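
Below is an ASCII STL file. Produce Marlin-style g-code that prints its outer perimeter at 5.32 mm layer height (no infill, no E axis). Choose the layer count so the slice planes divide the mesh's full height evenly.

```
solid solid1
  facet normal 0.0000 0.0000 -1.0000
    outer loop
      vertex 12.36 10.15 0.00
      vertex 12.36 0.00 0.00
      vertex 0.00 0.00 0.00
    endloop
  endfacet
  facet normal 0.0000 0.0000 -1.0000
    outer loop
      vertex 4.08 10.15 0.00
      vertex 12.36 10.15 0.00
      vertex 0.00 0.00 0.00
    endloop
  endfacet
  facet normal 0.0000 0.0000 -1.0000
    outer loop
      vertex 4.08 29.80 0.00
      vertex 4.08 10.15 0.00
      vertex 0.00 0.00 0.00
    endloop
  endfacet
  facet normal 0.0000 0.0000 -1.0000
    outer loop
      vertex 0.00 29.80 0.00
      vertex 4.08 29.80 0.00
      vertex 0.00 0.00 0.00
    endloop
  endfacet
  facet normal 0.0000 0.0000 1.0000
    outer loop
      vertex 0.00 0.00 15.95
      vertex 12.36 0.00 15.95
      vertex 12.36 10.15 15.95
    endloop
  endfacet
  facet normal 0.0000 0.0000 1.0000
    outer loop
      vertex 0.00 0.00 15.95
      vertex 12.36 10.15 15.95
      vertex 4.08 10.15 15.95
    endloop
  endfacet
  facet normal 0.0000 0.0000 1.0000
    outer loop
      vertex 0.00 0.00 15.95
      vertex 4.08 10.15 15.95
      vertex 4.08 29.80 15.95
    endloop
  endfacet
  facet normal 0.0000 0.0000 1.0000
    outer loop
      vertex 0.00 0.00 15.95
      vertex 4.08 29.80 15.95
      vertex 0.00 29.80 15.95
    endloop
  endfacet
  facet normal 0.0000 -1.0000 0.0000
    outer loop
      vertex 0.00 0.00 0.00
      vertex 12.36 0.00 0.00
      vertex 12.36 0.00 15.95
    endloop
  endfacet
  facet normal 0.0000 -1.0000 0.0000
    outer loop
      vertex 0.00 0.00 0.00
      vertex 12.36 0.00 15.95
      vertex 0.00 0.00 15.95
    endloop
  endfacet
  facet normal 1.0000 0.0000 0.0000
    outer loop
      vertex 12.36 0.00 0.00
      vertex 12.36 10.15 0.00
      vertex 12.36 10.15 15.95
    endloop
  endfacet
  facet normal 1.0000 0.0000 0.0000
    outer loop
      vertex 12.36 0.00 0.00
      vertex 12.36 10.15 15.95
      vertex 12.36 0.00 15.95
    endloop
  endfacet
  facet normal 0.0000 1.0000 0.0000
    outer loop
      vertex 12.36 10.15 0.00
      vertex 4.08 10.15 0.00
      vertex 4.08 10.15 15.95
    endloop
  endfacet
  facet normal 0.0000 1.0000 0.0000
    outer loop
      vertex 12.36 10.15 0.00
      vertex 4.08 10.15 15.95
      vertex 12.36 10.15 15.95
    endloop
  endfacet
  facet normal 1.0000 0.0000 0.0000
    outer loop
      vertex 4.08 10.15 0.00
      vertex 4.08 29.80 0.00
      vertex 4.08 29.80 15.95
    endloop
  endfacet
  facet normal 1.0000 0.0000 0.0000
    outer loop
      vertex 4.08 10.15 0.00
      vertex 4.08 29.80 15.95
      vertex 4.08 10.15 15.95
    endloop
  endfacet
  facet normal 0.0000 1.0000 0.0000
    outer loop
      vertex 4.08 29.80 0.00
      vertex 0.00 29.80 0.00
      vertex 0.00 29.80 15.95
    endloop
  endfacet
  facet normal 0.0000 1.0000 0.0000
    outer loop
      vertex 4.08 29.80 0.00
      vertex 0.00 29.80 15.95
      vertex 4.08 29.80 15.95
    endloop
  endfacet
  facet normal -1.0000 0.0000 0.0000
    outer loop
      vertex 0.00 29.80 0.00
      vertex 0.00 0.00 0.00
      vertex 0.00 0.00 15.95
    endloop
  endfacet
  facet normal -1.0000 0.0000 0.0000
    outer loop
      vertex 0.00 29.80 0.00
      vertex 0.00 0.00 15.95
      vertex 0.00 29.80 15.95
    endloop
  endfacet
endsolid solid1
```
; perimeter-only toolpath
G21 ; units = mm
G90 ; absolute positioning
G28 ; home
; layer 1
G0 Z5.32
G0 X0.00 Y0.00
G1 X12.36 Y0.00
G1 X12.36 Y10.15
G1 X4.08 Y10.15
G1 X4.08 Y29.80
G1 X0.00 Y29.80
G1 X0.00 Y0.00
; layer 2
G0 Z10.63
G0 X0.00 Y0.00
G1 X12.36 Y0.00
G1 X12.36 Y10.15
G1 X4.08 Y10.15
G1 X4.08 Y29.80
G1 X0.00 Y29.80
G1 X0.00 Y0.00
; layer 3
G0 Z15.95
G0 X0.00 Y0.00
G1 X12.36 Y0.00
G1 X12.36 Y10.15
G1 X4.08 Y10.15
G1 X4.08 Y29.80
G1 X0.00 Y29.80
G1 X0.00 Y0.00
M2 ; end

The solid is an L-shaped prism: outer 12.4 × 29.8 mm, arm thicknesses ≈ 10.2 mm (horizontal) and 4.08 mm (vertical), extruded 15.9 mm in z. Slicing at Δz = 5.32 mm — 3 equal slices spanning the solid's height, so layer i sits at z = i·h/3 — gives 3 non-empty perimeters. Each is a 6-segment closed polygon; G0 lifts to the layer z and rapids to the start vertex, then G1 traces the edges.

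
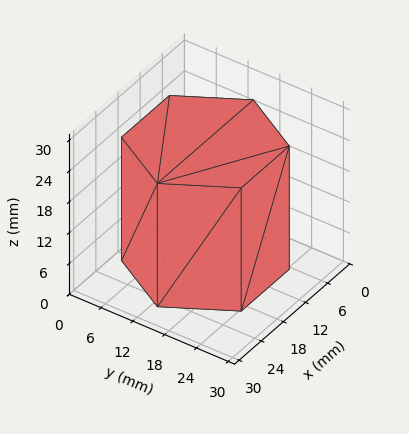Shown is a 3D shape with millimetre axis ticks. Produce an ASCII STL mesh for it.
Reading the render: the shape is a regular 6-sided prism (a cylinder approximated with 6 flat sides), circumscribed radius ≈ 13 mm, height ≈ 24 mm (dimensions read to the nearest mm from the axis ticks). For the STL, each face is triangulated and given an outward normal.

solid part
  facet normal 0.0000 0.0000 -1.0000
    outer loop
      vertex 6.5 24.3 0.0
      vertex 19.5 24.3 0.0
      vertex 26.0 13.0 0.0
    endloop
  endfacet
  facet normal 0.0000 0.0000 -1.0000
    outer loop
      vertex 0.0 13.0 0.0
      vertex 6.5 24.3 0.0
      vertex 26.0 13.0 0.0
    endloop
  endfacet
  facet normal 0.0000 0.0000 -1.0000
    outer loop
      vertex 6.5 1.7 0.0
      vertex 0.0 13.0 0.0
      vertex 26.0 13.0 0.0
    endloop
  endfacet
  facet normal 0.0000 0.0000 -1.0000
    outer loop
      vertex 19.5 1.7 0.0
      vertex 6.5 1.7 0.0
      vertex 26.0 13.0 0.0
    endloop
  endfacet
  facet normal 0.0000 0.0000 1.0000
    outer loop
      vertex 26.0 13.0 24.0
      vertex 19.5 24.3 24.0
      vertex 6.5 24.3 24.0
    endloop
  endfacet
  facet normal 0.0000 0.0000 1.0000
    outer loop
      vertex 26.0 13.0 24.0
      vertex 6.5 24.3 24.0
      vertex 0.0 13.0 24.0
    endloop
  endfacet
  facet normal 0.0000 0.0000 1.0000
    outer loop
      vertex 26.0 13.0 24.0
      vertex 0.0 13.0 24.0
      vertex 6.5 1.7 24.0
    endloop
  endfacet
  facet normal 0.0000 0.0000 1.0000
    outer loop
      vertex 26.0 13.0 24.0
      vertex 6.5 1.7 24.0
      vertex 19.5 1.7 24.0
    endloop
  endfacet
  facet normal 0.8668 0.4986 0.0000
    outer loop
      vertex 26.0 13.0 0.0
      vertex 19.5 24.3 0.0
      vertex 19.5 24.3 24.0
    endloop
  endfacet
  facet normal 0.8668 0.4986 0.0000
    outer loop
      vertex 26.0 13.0 0.0
      vertex 19.5 24.3 24.0
      vertex 26.0 13.0 24.0
    endloop
  endfacet
  facet normal 0.0000 1.0000 0.0000
    outer loop
      vertex 19.5 24.3 0.0
      vertex 6.5 24.3 0.0
      vertex 6.5 24.3 24.0
    endloop
  endfacet
  facet normal 0.0000 1.0000 0.0000
    outer loop
      vertex 19.5 24.3 0.0
      vertex 6.5 24.3 24.0
      vertex 19.5 24.3 24.0
    endloop
  endfacet
  facet normal -0.8668 0.4986 0.0000
    outer loop
      vertex 6.5 24.3 0.0
      vertex 0.0 13.0 0.0
      vertex 0.0 13.0 24.0
    endloop
  endfacet
  facet normal -0.8668 0.4986 0.0000
    outer loop
      vertex 6.5 24.3 0.0
      vertex 0.0 13.0 24.0
      vertex 6.5 24.3 24.0
    endloop
  endfacet
  facet normal -0.8668 -0.4986 0.0000
    outer loop
      vertex 0.0 13.0 0.0
      vertex 6.5 1.7 0.0
      vertex 6.5 1.7 24.0
    endloop
  endfacet
  facet normal -0.8668 -0.4986 0.0000
    outer loop
      vertex 0.0 13.0 0.0
      vertex 6.5 1.7 24.0
      vertex 0.0 13.0 24.0
    endloop
  endfacet
  facet normal 0.0000 -1.0000 0.0000
    outer loop
      vertex 6.5 1.7 0.0
      vertex 19.5 1.7 0.0
      vertex 19.5 1.7 24.0
    endloop
  endfacet
  facet normal 0.0000 -1.0000 0.0000
    outer loop
      vertex 6.5 1.7 0.0
      vertex 19.5 1.7 24.0
      vertex 6.5 1.7 24.0
    endloop
  endfacet
  facet normal 0.8668 -0.4986 0.0000
    outer loop
      vertex 19.5 1.7 0.0
      vertex 26.0 13.0 0.0
      vertex 26.0 13.0 24.0
    endloop
  endfacet
  facet normal 0.8668 -0.4986 0.0000
    outer loop
      vertex 19.5 1.7 0.0
      vertex 26.0 13.0 24.0
      vertex 19.5 1.7 24.0
    endloop
  endfacet
endsolid part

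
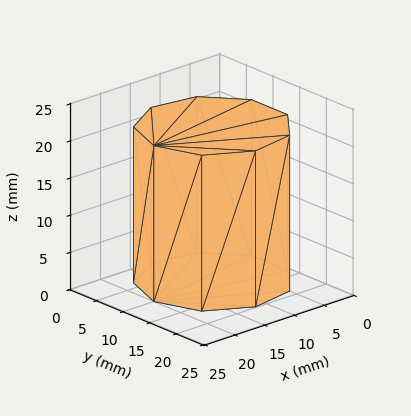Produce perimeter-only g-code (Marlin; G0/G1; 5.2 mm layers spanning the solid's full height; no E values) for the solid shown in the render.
Reading the render: the shape is a regular 9-sided prism (a cylinder approximated with 9 flat sides), circumscribed radius ≈ 10 mm, height ≈ 21 mm (dimensions read to the nearest mm from the axis ticks). For the g-code, the solid's height is divided into equal slices at the stated Δz and each level perimeter traced with G1 moves after a G0 lift.

; perimeter-only toolpath
G21 ; units = mm
G90 ; absolute positioning
G28 ; home
; layer 1
G0 Z5.2
G0 X20.0 Y10.0
G1 X17.7 Y16.4
G1 X11.7 Y19.8
G1 X5.0 Y18.7
G1 X0.6 Y13.4
G1 X0.6 Y6.6
G1 X5.0 Y1.3
G1 X11.7 Y0.2
G1 X17.7 Y3.6
G1 X20.0 Y10.0
; layer 2
G0 Z10.5
G0 X20.0 Y10.0
G1 X17.7 Y16.4
G1 X11.7 Y19.8
G1 X5.0 Y18.7
G1 X0.6 Y13.4
G1 X0.6 Y6.6
G1 X5.0 Y1.3
G1 X11.7 Y0.2
G1 X17.7 Y3.6
G1 X20.0 Y10.0
; layer 3
G0 Z15.8
G0 X20.0 Y10.0
G1 X17.7 Y16.4
G1 X11.7 Y19.8
G1 X5.0 Y18.7
G1 X0.6 Y13.4
G1 X0.6 Y6.6
G1 X5.0 Y1.3
G1 X11.7 Y0.2
G1 X17.7 Y3.6
G1 X20.0 Y10.0
; layer 4
G0 Z21.0
G0 X20.0 Y10.0
G1 X17.7 Y16.4
G1 X11.7 Y19.8
G1 X5.0 Y18.7
G1 X0.6 Y13.4
G1 X0.6 Y6.6
G1 X5.0 Y1.3
G1 X11.7 Y0.2
G1 X17.7 Y3.6
G1 X20.0 Y10.0
M2 ; end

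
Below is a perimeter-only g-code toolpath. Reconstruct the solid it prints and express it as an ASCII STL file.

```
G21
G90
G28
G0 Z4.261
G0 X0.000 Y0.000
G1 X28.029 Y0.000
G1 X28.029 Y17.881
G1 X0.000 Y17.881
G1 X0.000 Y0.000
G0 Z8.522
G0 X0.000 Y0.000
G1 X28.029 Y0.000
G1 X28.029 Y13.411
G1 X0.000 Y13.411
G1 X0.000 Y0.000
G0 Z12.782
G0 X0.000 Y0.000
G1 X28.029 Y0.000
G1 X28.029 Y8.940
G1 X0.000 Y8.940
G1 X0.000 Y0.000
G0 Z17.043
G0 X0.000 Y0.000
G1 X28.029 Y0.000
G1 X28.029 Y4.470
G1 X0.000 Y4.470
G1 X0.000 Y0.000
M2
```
solid part
  facet normal 0.0000 0.0000 -1.0000
    outer loop
      vertex 28.029 22.351 0.000
      vertex 28.029 0.000 0.000
      vertex 0.000 0.000 0.000
    endloop
  endfacet
  facet normal 0.0000 0.0000 -1.0000
    outer loop
      vertex 0.000 22.351 0.000
      vertex 28.029 22.351 0.000
      vertex 0.000 0.000 0.000
    endloop
  endfacet
  facet normal 0.0000 -1.0000 0.0000
    outer loop
      vertex 0.000 0.000 0.000
      vertex 28.029 0.000 0.000
      vertex 28.029 0.000 21.304
    endloop
  endfacet
  facet normal 0.0000 -1.0000 0.0000
    outer loop
      vertex 0.000 0.000 0.000
      vertex 28.029 0.000 21.304
      vertex 0.000 0.000 21.304
    endloop
  endfacet
  facet normal 0.0000 0.6899 0.7239
    outer loop
      vertex 0.000 0.000 21.304
      vertex 28.029 0.000 21.304
      vertex 28.029 22.351 0.000
    endloop
  endfacet
  facet normal 0.0000 0.6899 0.7239
    outer loop
      vertex 0.000 0.000 21.304
      vertex 28.029 22.351 0.000
      vertex 0.000 22.351 0.000
    endloop
  endfacet
  facet normal -1.0000 0.0000 0.0000
    outer loop
      vertex 0.000 0.000 21.304
      vertex 0.000 22.351 0.000
      vertex 0.000 0.000 0.000
    endloop
  endfacet
  facet normal 1.0000 0.0000 0.0000
    outer loop
      vertex 28.029 0.000 0.000
      vertex 28.029 22.351 0.000
      vertex 28.029 0.000 21.304
    endloop
  endfacet
endsolid part

The G0 Z moves step by Δz≈4.261 mm. The G1 loops shrink linearly with z, so the solid tapers from its base footprint up to z≈21.3. Closing with a flat bottom cap and the tapered top and triangulating gives 8 facets — a wedge (ramp): 28 × 22.4 mm base, rising to 21.3 mm along the y=0 edge and sloping linearly to z=0 at y=22.4.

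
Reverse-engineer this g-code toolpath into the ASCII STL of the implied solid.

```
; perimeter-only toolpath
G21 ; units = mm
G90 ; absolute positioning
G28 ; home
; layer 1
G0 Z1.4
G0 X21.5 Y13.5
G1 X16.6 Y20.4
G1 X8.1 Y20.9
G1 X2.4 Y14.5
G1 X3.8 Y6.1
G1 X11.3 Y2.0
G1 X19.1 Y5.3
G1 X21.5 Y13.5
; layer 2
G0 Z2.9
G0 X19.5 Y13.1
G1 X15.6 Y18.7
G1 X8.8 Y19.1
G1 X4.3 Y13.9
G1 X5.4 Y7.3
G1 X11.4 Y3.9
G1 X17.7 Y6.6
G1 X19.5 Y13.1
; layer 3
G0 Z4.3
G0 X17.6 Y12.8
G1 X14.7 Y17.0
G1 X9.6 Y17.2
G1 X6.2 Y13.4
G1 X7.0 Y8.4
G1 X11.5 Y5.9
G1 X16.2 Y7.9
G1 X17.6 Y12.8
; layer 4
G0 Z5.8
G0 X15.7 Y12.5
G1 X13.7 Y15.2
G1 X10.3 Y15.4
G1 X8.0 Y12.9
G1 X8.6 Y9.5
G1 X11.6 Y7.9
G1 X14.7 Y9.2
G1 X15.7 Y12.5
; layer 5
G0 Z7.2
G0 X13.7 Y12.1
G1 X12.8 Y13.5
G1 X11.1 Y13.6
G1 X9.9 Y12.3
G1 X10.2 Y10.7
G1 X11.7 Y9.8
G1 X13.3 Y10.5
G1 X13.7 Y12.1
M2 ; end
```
solid part
  facet normal 0.0000 0.0000 -1.0000
    outer loop
      vertex 7.3 22.7 0.0
      vertex 17.5 22.1 0.0
      vertex 23.4 13.8 0.0
    endloop
  endfacet
  facet normal 0.0000 0.0000 -1.0000
    outer loop
      vertex 0.5 15.0 0.0
      vertex 7.3 22.7 0.0
      vertex 23.4 13.8 0.0
    endloop
  endfacet
  facet normal 0.0000 0.0000 -1.0000
    outer loop
      vertex 2.2 5.0 0.0
      vertex 0.5 15.0 0.0
      vertex 23.4 13.8 0.0
    endloop
  endfacet
  facet normal 0.0000 0.0000 -1.0000
    outer loop
      vertex 11.2 0.0 0.0
      vertex 2.2 5.0 0.0
      vertex 23.4 13.8 0.0
    endloop
  endfacet
  facet normal 0.0000 0.0000 -1.0000
    outer loop
      vertex 20.6 4.0 0.0
      vertex 11.2 0.0 0.0
      vertex 23.4 13.8 0.0
    endloop
  endfacet
  facet normal 0.5167 0.3673 0.7734
    outer loop
      vertex 23.4 13.8 0.0
      vertex 17.5 22.1 0.0
      vertex 11.8 11.8 8.7
    endloop
  endfacet
  facet normal 0.0372 0.6327 0.7735
    outer loop
      vertex 17.5 22.1 0.0
      vertex 7.3 22.7 0.0
      vertex 11.8 11.8 8.7
    endloop
  endfacet
  facet normal -0.4759 0.4202 0.7726
    outer loop
      vertex 7.3 22.7 0.0
      vertex 0.5 15.0 0.0
      vertex 11.8 11.8 8.7
    endloop
  endfacet
  facet normal -0.6253 -0.1063 0.7731
    outer loop
      vertex 0.5 15.0 0.0
      vertex 2.2 5.0 0.0
      vertex 11.8 11.8 8.7
    endloop
  endfacet
  facet normal -0.3080 -0.5544 0.7732
    outer loop
      vertex 2.2 5.0 0.0
      vertex 11.2 0.0 0.0
      vertex 11.8 11.8 8.7
    endloop
  endfacet
  facet normal 0.2481 -0.5830 0.7737
    outer loop
      vertex 11.2 0.0 0.0
      vertex 20.6 4.0 0.0
      vertex 11.8 11.8 8.7
    endloop
  endfacet
  facet normal 0.6099 -0.1742 0.7731
    outer loop
      vertex 20.6 4.0 0.0
      vertex 23.4 13.8 0.0
      vertex 11.8 11.8 8.7
    endloop
  endfacet
endsolid part

The G0 Z moves step by Δz≈1.4 mm. The G1 loops shrink linearly with z, so the solid tapers from its base footprint up to z≈8.7. Closing with a flat bottom cap and the tapered top and triangulating gives 12 facets — a regular 7-sided pyramid, base circumscribed radius ≈ 11.8 mm, apex at z ≈ 8.7 mm.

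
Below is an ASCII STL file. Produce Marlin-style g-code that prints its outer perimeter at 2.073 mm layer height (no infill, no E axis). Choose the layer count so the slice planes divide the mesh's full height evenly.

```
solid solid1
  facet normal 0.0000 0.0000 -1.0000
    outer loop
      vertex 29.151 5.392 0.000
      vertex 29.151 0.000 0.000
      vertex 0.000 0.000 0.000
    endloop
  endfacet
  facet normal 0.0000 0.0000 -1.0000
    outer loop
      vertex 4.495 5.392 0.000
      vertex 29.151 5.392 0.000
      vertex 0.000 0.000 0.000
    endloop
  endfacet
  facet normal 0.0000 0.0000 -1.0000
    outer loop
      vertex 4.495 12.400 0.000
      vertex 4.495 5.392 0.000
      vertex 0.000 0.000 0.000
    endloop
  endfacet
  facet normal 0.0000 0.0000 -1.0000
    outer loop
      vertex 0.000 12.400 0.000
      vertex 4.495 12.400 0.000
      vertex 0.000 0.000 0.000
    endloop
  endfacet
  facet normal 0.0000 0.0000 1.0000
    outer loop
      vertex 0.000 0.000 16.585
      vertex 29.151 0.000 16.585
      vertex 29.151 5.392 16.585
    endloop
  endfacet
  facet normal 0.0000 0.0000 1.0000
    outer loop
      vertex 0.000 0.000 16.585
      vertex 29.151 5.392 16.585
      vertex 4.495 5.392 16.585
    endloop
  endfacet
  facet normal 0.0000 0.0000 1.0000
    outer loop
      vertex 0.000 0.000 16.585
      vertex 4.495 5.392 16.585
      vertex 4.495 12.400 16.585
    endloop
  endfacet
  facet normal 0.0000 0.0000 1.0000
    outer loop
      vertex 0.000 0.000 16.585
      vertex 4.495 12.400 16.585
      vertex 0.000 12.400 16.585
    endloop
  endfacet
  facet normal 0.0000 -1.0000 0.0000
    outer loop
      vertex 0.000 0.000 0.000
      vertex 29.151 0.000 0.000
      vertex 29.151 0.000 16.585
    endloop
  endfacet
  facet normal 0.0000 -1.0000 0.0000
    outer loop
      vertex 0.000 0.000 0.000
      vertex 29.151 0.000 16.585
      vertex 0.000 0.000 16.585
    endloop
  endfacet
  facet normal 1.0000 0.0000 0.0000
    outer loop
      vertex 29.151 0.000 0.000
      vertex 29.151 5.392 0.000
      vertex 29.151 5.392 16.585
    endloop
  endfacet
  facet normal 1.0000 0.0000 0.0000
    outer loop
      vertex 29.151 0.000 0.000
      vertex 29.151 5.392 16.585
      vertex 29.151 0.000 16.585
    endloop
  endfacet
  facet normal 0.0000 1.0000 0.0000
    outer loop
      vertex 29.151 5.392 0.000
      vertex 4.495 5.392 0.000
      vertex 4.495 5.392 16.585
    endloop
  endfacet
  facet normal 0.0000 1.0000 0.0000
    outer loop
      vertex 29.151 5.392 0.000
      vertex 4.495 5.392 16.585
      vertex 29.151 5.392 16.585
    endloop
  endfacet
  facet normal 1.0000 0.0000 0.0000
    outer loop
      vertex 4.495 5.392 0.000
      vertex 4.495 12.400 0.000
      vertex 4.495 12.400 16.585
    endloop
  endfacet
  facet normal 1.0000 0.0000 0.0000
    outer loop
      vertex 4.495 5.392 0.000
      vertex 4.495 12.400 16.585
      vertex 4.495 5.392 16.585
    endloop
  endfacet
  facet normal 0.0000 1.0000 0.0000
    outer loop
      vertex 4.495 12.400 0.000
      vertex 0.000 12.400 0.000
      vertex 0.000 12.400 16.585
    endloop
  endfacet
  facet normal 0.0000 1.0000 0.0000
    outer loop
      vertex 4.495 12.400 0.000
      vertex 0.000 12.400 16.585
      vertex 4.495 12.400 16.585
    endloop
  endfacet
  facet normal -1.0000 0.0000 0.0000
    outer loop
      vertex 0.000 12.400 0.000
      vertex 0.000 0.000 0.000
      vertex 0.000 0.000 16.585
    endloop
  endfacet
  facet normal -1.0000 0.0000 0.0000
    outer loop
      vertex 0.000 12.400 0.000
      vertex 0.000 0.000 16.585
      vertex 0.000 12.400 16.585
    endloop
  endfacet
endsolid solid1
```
; perimeter-only toolpath
G21 ; units = mm
G90 ; absolute positioning
G28 ; home
; layer 1
G0 Z2.073
G0 X0.000 Y0.000
G1 X29.151 Y0.000
G1 X29.151 Y5.392
G1 X4.495 Y5.392
G1 X4.495 Y12.400
G1 X0.000 Y12.400
G1 X0.000 Y0.000
; layer 2
G0 Z4.146
G0 X0.000 Y0.000
G1 X29.151 Y0.000
G1 X29.151 Y5.392
G1 X4.495 Y5.392
G1 X4.495 Y12.400
G1 X0.000 Y12.400
G1 X0.000 Y0.000
; layer 3
G0 Z6.219
G0 X0.000 Y0.000
G1 X29.151 Y0.000
G1 X29.151 Y5.392
G1 X4.495 Y5.392
G1 X4.495 Y12.400
G1 X0.000 Y12.400
G1 X0.000 Y0.000
; layer 4
G0 Z8.293
G0 X0.000 Y0.000
G1 X29.151 Y0.000
G1 X29.151 Y5.392
G1 X4.495 Y5.392
G1 X4.495 Y12.400
G1 X0.000 Y12.400
G1 X0.000 Y0.000
; layer 5
G0 Z10.366
G0 X0.000 Y0.000
G1 X29.151 Y0.000
G1 X29.151 Y5.392
G1 X4.495 Y5.392
G1 X4.495 Y12.400
G1 X0.000 Y12.400
G1 X0.000 Y0.000
; layer 6
G0 Z12.439
G0 X0.000 Y0.000
G1 X29.151 Y0.000
G1 X29.151 Y5.392
G1 X4.495 Y5.392
G1 X4.495 Y12.400
G1 X0.000 Y12.400
G1 X0.000 Y0.000
; layer 7
G0 Z14.512
G0 X0.000 Y0.000
G1 X29.151 Y0.000
G1 X29.151 Y5.392
G1 X4.495 Y5.392
G1 X4.495 Y12.400
G1 X0.000 Y12.400
G1 X0.000 Y0.000
; layer 8
G0 Z16.585
G0 X0.000 Y0.000
G1 X29.151 Y0.000
G1 X29.151 Y5.392
G1 X4.495 Y5.392
G1 X4.495 Y12.400
G1 X0.000 Y12.400
G1 X0.000 Y0.000
M2 ; end

The solid is an L-shaped prism: outer 29.2 × 12.4 mm, arm thicknesses ≈ 5.39 mm (horizontal) and 4.5 mm (vertical), extruded 16.6 mm in z. Slicing at Δz = 2.073 mm — 8 equal slices spanning the solid's height, so layer i sits at z = i·h/8 — gives 8 non-empty perimeters. Each is a 6-segment closed polygon; G0 lifts to the layer z and rapids to the start vertex, then G1 traces the edges.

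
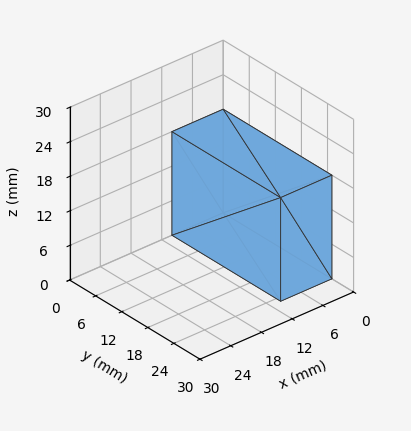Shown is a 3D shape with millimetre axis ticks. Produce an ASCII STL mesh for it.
Reading the render: the shape is a rectangular box, roughly 10 × 25 mm footprint and 18 mm tall (dimensions read to the nearest mm from the axis ticks). For the STL, each face is triangulated and given an outward normal.

solid part
  facet normal 0.0000 0.0000 -1.0000
    outer loop
      vertex 10.000 25.000 0.000
      vertex 10.000 0.000 0.000
      vertex 0.000 0.000 0.000
    endloop
  endfacet
  facet normal 0.0000 0.0000 -1.0000
    outer loop
      vertex 0.000 25.000 0.000
      vertex 10.000 25.000 0.000
      vertex 0.000 0.000 0.000
    endloop
  endfacet
  facet normal 0.0000 0.0000 1.0000
    outer loop
      vertex 0.000 0.000 18.000
      vertex 10.000 0.000 18.000
      vertex 10.000 25.000 18.000
    endloop
  endfacet
  facet normal 0.0000 0.0000 1.0000
    outer loop
      vertex 0.000 0.000 18.000
      vertex 10.000 25.000 18.000
      vertex 0.000 25.000 18.000
    endloop
  endfacet
  facet normal 0.0000 -1.0000 0.0000
    outer loop
      vertex 0.000 0.000 0.000
      vertex 10.000 0.000 0.000
      vertex 10.000 0.000 18.000
    endloop
  endfacet
  facet normal 0.0000 -1.0000 0.0000
    outer loop
      vertex 0.000 0.000 0.000
      vertex 10.000 0.000 18.000
      vertex 0.000 0.000 18.000
    endloop
  endfacet
  facet normal 0.0000 1.0000 0.0000
    outer loop
      vertex 10.000 25.000 18.000
      vertex 10.000 25.000 0.000
      vertex 0.000 25.000 0.000
    endloop
  endfacet
  facet normal 0.0000 1.0000 0.0000
    outer loop
      vertex 0.000 25.000 18.000
      vertex 10.000 25.000 18.000
      vertex 0.000 25.000 0.000
    endloop
  endfacet
  facet normal -1.0000 0.0000 0.0000
    outer loop
      vertex 0.000 25.000 18.000
      vertex 0.000 25.000 0.000
      vertex 0.000 0.000 0.000
    endloop
  endfacet
  facet normal -1.0000 0.0000 0.0000
    outer loop
      vertex 0.000 0.000 18.000
      vertex 0.000 25.000 18.000
      vertex 0.000 0.000 0.000
    endloop
  endfacet
  facet normal 1.0000 0.0000 0.0000
    outer loop
      vertex 10.000 0.000 0.000
      vertex 10.000 25.000 0.000
      vertex 10.000 25.000 18.000
    endloop
  endfacet
  facet normal 1.0000 0.0000 0.0000
    outer loop
      vertex 10.000 0.000 0.000
      vertex 10.000 25.000 18.000
      vertex 10.000 0.000 18.000
    endloop
  endfacet
endsolid part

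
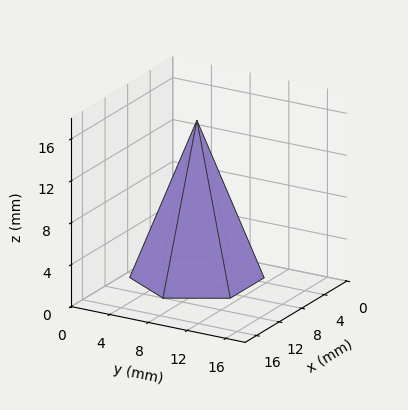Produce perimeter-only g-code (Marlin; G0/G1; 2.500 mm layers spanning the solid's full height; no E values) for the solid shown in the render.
Reading the render: the shape is a regular 6-sided pyramid, base circumscribed radius ≈ 6 mm, apex at z ≈ 15 mm (dimensions read to the nearest mm from the axis ticks). For the g-code, the solid's height is divided into equal slices at the stated Δz and each level perimeter traced with G1 moves after a G0 lift.

; perimeter-only toolpath
G21 ; units = mm
G90 ; absolute positioning
G28 ; home
; layer 1
G0 Z2.500
G0 X11.000 Y6.000
G1 X8.500 Y10.330
G1 X3.500 Y10.330
G1 X1.000 Y6.000
G1 X3.500 Y1.670
G1 X8.500 Y1.670
G1 X11.000 Y6.000
; layer 2
G0 Z5.000
G0 X10.000 Y6.000
G1 X8.000 Y9.464
G1 X4.000 Y9.464
G1 X2.000 Y6.000
G1 X4.000 Y2.536
G1 X8.000 Y2.536
G1 X10.000 Y6.000
; layer 3
G0 Z7.500
G0 X9.000 Y6.000
G1 X7.500 Y8.598
G1 X4.500 Y8.598
G1 X3.000 Y6.000
G1 X4.500 Y3.402
G1 X7.500 Y3.402
G1 X9.000 Y6.000
; layer 4
G0 Z10.000
G0 X8.000 Y6.000
G1 X7.000 Y7.732
G1 X5.000 Y7.732
G1 X4.000 Y6.000
G1 X5.000 Y4.268
G1 X7.000 Y4.268
G1 X8.000 Y6.000
; layer 5
G0 Z12.500
G0 X7.000 Y6.000
G1 X6.500 Y6.866
G1 X5.500 Y6.866
G1 X5.000 Y6.000
G1 X5.500 Y5.134
G1 X6.500 Y5.134
G1 X7.000 Y6.000
M2 ; end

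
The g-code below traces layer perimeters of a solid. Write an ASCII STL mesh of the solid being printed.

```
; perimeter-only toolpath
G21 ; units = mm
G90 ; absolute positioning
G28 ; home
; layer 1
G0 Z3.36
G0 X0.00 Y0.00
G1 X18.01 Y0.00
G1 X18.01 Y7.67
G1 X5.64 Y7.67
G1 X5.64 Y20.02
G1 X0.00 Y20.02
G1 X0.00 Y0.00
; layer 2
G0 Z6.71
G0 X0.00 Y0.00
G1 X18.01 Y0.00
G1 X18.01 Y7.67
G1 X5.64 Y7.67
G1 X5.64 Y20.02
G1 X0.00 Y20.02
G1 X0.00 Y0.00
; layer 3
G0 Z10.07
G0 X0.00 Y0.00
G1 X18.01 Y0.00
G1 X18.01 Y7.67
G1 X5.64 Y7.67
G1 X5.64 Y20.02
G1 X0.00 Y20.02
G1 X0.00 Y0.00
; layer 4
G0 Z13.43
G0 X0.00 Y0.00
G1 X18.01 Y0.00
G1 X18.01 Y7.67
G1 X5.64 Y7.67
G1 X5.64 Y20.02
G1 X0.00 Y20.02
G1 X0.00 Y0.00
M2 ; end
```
solid part
  facet normal 0.0000 0.0000 -1.0000
    outer loop
      vertex 18.01 7.67 0.00
      vertex 18.01 0.00 0.00
      vertex 0.00 0.00 0.00
    endloop
  endfacet
  facet normal 0.0000 0.0000 -1.0000
    outer loop
      vertex 5.64 7.67 0.00
      vertex 18.01 7.67 0.00
      vertex 0.00 0.00 0.00
    endloop
  endfacet
  facet normal 0.0000 0.0000 -1.0000
    outer loop
      vertex 5.64 20.02 0.00
      vertex 5.64 7.67 0.00
      vertex 0.00 0.00 0.00
    endloop
  endfacet
  facet normal 0.0000 0.0000 -1.0000
    outer loop
      vertex 0.00 20.02 0.00
      vertex 5.64 20.02 0.00
      vertex 0.00 0.00 0.00
    endloop
  endfacet
  facet normal 0.0000 0.0000 1.0000
    outer loop
      vertex 0.00 0.00 13.43
      vertex 18.01 0.00 13.43
      vertex 18.01 7.67 13.43
    endloop
  endfacet
  facet normal 0.0000 0.0000 1.0000
    outer loop
      vertex 0.00 0.00 13.43
      vertex 18.01 7.67 13.43
      vertex 5.64 7.67 13.43
    endloop
  endfacet
  facet normal 0.0000 0.0000 1.0000
    outer loop
      vertex 0.00 0.00 13.43
      vertex 5.64 7.67 13.43
      vertex 5.64 20.02 13.43
    endloop
  endfacet
  facet normal 0.0000 0.0000 1.0000
    outer loop
      vertex 0.00 0.00 13.43
      vertex 5.64 20.02 13.43
      vertex 0.00 20.02 13.43
    endloop
  endfacet
  facet normal 0.0000 -1.0000 0.0000
    outer loop
      vertex 0.00 0.00 0.00
      vertex 18.01 0.00 0.00
      vertex 18.01 0.00 13.43
    endloop
  endfacet
  facet normal 0.0000 -1.0000 0.0000
    outer loop
      vertex 0.00 0.00 0.00
      vertex 18.01 0.00 13.43
      vertex 0.00 0.00 13.43
    endloop
  endfacet
  facet normal 1.0000 0.0000 0.0000
    outer loop
      vertex 18.01 0.00 0.00
      vertex 18.01 7.67 0.00
      vertex 18.01 7.67 13.43
    endloop
  endfacet
  facet normal 1.0000 0.0000 0.0000
    outer loop
      vertex 18.01 0.00 0.00
      vertex 18.01 7.67 13.43
      vertex 18.01 0.00 13.43
    endloop
  endfacet
  facet normal 0.0000 1.0000 0.0000
    outer loop
      vertex 18.01 7.67 0.00
      vertex 5.64 7.67 0.00
      vertex 5.64 7.67 13.43
    endloop
  endfacet
  facet normal 0.0000 1.0000 0.0000
    outer loop
      vertex 18.01 7.67 0.00
      vertex 5.64 7.67 13.43
      vertex 18.01 7.67 13.43
    endloop
  endfacet
  facet normal 1.0000 0.0000 0.0000
    outer loop
      vertex 5.64 7.67 0.00
      vertex 5.64 20.02 0.00
      vertex 5.64 20.02 13.43
    endloop
  endfacet
  facet normal 1.0000 0.0000 0.0000
    outer loop
      vertex 5.64 7.67 0.00
      vertex 5.64 20.02 13.43
      vertex 5.64 7.67 13.43
    endloop
  endfacet
  facet normal 0.0000 1.0000 0.0000
    outer loop
      vertex 5.64 20.02 0.00
      vertex 0.00 20.02 0.00
      vertex 0.00 20.02 13.43
    endloop
  endfacet
  facet normal 0.0000 1.0000 0.0000
    outer loop
      vertex 5.64 20.02 0.00
      vertex 0.00 20.02 13.43
      vertex 5.64 20.02 13.43
    endloop
  endfacet
  facet normal -1.0000 0.0000 0.0000
    outer loop
      vertex 0.00 20.02 0.00
      vertex 0.00 0.00 0.00
      vertex 0.00 0.00 13.43
    endloop
  endfacet
  facet normal -1.0000 0.0000 0.0000
    outer loop
      vertex 0.00 20.02 0.00
      vertex 0.00 0.00 13.43
      vertex 0.00 20.02 13.43
    endloop
  endfacet
endsolid part

The G0 Z moves step by Δz≈3.36 mm. Every layer's G1 loop is the same polygon, so the solid is a straight extrusion of it from z=0 to z≈13.4. Closing with flat bottom and top caps and triangulating gives 20 facets — an L-shaped prism: outer 18 × 20 mm, arm thicknesses ≈ 7.67 mm (horizontal) and 5.64 mm (vertical), extruded 13.4 mm in z.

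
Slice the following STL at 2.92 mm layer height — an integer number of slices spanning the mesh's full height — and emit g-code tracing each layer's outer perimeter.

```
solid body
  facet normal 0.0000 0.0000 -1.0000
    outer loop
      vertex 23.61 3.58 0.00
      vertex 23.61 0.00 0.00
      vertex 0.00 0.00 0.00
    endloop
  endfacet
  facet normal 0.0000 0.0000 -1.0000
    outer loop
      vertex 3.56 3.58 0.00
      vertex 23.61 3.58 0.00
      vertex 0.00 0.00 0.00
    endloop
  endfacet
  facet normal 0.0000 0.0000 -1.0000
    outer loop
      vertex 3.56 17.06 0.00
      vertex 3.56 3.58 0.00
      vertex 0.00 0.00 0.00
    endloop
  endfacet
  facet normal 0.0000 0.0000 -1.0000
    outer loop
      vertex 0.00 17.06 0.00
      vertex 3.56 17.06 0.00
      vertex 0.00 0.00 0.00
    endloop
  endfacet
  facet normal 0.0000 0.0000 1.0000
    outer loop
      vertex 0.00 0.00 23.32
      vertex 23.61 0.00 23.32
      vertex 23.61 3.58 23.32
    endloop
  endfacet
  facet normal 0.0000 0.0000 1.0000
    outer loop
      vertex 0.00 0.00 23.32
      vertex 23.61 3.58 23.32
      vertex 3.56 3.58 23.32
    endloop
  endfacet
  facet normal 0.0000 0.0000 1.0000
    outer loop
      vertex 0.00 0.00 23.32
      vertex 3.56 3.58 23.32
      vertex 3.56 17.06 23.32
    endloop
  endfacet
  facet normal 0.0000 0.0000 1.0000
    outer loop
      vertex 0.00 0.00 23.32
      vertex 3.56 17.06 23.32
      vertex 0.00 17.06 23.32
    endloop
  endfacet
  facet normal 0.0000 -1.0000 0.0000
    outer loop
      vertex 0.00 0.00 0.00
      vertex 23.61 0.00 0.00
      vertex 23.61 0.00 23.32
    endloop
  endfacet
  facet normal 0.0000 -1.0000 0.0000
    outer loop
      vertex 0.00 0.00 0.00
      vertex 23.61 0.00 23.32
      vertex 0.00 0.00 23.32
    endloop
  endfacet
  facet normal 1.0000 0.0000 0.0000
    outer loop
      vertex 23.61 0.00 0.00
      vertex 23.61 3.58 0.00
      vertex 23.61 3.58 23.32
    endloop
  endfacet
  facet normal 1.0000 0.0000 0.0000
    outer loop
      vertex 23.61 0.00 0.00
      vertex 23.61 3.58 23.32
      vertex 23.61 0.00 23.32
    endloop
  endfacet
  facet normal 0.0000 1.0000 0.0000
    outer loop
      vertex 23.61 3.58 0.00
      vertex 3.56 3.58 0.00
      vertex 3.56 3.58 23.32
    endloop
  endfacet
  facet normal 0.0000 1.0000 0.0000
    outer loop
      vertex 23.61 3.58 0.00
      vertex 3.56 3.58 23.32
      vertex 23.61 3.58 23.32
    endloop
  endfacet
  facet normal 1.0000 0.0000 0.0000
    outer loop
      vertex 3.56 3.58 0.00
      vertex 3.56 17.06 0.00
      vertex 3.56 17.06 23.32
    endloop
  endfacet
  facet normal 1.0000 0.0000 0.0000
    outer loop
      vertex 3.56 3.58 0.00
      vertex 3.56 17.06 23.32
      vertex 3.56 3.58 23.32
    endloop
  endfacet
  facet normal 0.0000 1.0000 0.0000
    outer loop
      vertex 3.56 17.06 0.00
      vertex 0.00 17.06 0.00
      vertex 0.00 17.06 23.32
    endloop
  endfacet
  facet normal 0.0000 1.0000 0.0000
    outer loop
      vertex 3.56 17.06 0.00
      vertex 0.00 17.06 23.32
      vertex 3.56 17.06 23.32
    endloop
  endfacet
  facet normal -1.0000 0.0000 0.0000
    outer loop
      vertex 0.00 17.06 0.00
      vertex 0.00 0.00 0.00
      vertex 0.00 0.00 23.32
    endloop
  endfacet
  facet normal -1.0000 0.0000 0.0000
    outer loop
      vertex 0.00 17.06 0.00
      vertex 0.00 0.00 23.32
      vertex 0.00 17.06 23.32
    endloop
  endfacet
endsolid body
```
; perimeter-only toolpath
G21 ; units = mm
G90 ; absolute positioning
G28 ; home
; layer 1
G0 Z2.92
G0 X0.00 Y0.00
G1 X23.61 Y0.00
G1 X23.61 Y3.58
G1 X3.56 Y3.58
G1 X3.56 Y17.06
G1 X0.00 Y17.06
G1 X0.00 Y0.00
; layer 2
G0 Z5.83
G0 X0.00 Y0.00
G1 X23.61 Y0.00
G1 X23.61 Y3.58
G1 X3.56 Y3.58
G1 X3.56 Y17.06
G1 X0.00 Y17.06
G1 X0.00 Y0.00
; layer 3
G0 Z8.75
G0 X0.00 Y0.00
G1 X23.61 Y0.00
G1 X23.61 Y3.58
G1 X3.56 Y3.58
G1 X3.56 Y17.06
G1 X0.00 Y17.06
G1 X0.00 Y0.00
; layer 4
G0 Z11.66
G0 X0.00 Y0.00
G1 X23.61 Y0.00
G1 X23.61 Y3.58
G1 X3.56 Y3.58
G1 X3.56 Y17.06
G1 X0.00 Y17.06
G1 X0.00 Y0.00
; layer 5
G0 Z14.57
G0 X0.00 Y0.00
G1 X23.61 Y0.00
G1 X23.61 Y3.58
G1 X3.56 Y3.58
G1 X3.56 Y17.06
G1 X0.00 Y17.06
G1 X0.00 Y0.00
; layer 6
G0 Z17.49
G0 X0.00 Y0.00
G1 X23.61 Y0.00
G1 X23.61 Y3.58
G1 X3.56 Y3.58
G1 X3.56 Y17.06
G1 X0.00 Y17.06
G1 X0.00 Y0.00
; layer 7
G0 Z20.41
G0 X0.00 Y0.00
G1 X23.61 Y0.00
G1 X23.61 Y3.58
G1 X3.56 Y3.58
G1 X3.56 Y17.06
G1 X0.00 Y17.06
G1 X0.00 Y0.00
; layer 8
G0 Z23.32
G0 X0.00 Y0.00
G1 X23.61 Y0.00
G1 X23.61 Y3.58
G1 X3.56 Y3.58
G1 X3.56 Y17.06
G1 X0.00 Y17.06
G1 X0.00 Y0.00
M2 ; end

The solid is an L-shaped prism: outer 23.6 × 17.1 mm, arm thicknesses ≈ 3.58 mm (horizontal) and 3.56 mm (vertical), extruded 23.3 mm in z. Slicing at Δz = 2.92 mm — 8 equal slices spanning the solid's height, so layer i sits at z = i·h/8 — gives 8 non-empty perimeters. Each is a 6-segment closed polygon; G0 lifts to the layer z and rapids to the start vertex, then G1 traces the edges.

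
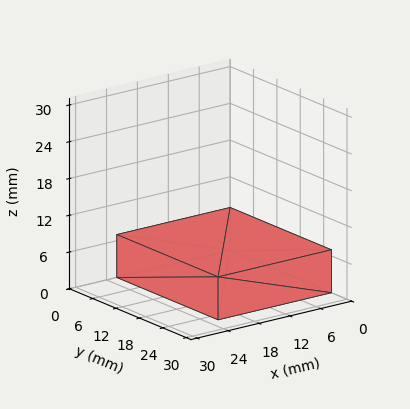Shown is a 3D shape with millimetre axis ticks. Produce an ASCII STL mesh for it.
Reading the render: the shape is a rectangular box, roughly 22 × 26 mm footprint and 7 mm tall (dimensions read to the nearest mm from the axis ticks). For the STL, each face is triangulated and given an outward normal.

solid part
  facet normal 0.0000 0.0000 -1.0000
    outer loop
      vertex 22.0 26.0 0.0
      vertex 22.0 0.0 0.0
      vertex 0.0 0.0 0.0
    endloop
  endfacet
  facet normal 0.0000 0.0000 -1.0000
    outer loop
      vertex 0.0 26.0 0.0
      vertex 22.0 26.0 0.0
      vertex 0.0 0.0 0.0
    endloop
  endfacet
  facet normal 0.0000 0.0000 1.0000
    outer loop
      vertex 0.0 0.0 7.0
      vertex 22.0 0.0 7.0
      vertex 22.0 26.0 7.0
    endloop
  endfacet
  facet normal 0.0000 0.0000 1.0000
    outer loop
      vertex 0.0 0.0 7.0
      vertex 22.0 26.0 7.0
      vertex 0.0 26.0 7.0
    endloop
  endfacet
  facet normal 0.0000 -1.0000 0.0000
    outer loop
      vertex 0.0 0.0 0.0
      vertex 22.0 0.0 0.0
      vertex 22.0 0.0 7.0
    endloop
  endfacet
  facet normal 0.0000 -1.0000 0.0000
    outer loop
      vertex 0.0 0.0 0.0
      vertex 22.0 0.0 7.0
      vertex 0.0 0.0 7.0
    endloop
  endfacet
  facet normal 0.0000 1.0000 0.0000
    outer loop
      vertex 22.0 26.0 7.0
      vertex 22.0 26.0 0.0
      vertex 0.0 26.0 0.0
    endloop
  endfacet
  facet normal 0.0000 1.0000 0.0000
    outer loop
      vertex 0.0 26.0 7.0
      vertex 22.0 26.0 7.0
      vertex 0.0 26.0 0.0
    endloop
  endfacet
  facet normal -1.0000 0.0000 0.0000
    outer loop
      vertex 0.0 26.0 7.0
      vertex 0.0 26.0 0.0
      vertex 0.0 0.0 0.0
    endloop
  endfacet
  facet normal -1.0000 0.0000 0.0000
    outer loop
      vertex 0.0 0.0 7.0
      vertex 0.0 26.0 7.0
      vertex 0.0 0.0 0.0
    endloop
  endfacet
  facet normal 1.0000 0.0000 0.0000
    outer loop
      vertex 22.0 0.0 0.0
      vertex 22.0 26.0 0.0
      vertex 22.0 26.0 7.0
    endloop
  endfacet
  facet normal 1.0000 0.0000 0.0000
    outer loop
      vertex 22.0 0.0 0.0
      vertex 22.0 26.0 7.0
      vertex 22.0 0.0 7.0
    endloop
  endfacet
endsolid part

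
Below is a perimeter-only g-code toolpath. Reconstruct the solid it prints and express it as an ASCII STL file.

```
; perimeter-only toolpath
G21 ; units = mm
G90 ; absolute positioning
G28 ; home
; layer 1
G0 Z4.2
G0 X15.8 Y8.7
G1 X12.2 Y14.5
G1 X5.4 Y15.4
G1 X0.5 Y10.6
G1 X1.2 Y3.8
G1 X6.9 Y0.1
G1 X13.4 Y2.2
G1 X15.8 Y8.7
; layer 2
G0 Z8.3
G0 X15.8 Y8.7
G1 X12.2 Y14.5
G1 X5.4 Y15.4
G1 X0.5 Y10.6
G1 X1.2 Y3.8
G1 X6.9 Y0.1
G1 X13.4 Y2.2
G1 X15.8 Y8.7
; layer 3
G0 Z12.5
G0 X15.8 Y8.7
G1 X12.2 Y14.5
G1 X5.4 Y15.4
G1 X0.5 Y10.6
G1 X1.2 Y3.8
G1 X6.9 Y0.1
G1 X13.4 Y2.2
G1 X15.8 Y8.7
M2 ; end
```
solid part
  facet normal 0.0000 0.0000 -1.0000
    outer loop
      vertex 5.4 15.4 0.0
      vertex 12.2 14.5 0.0
      vertex 15.8 8.7 0.0
    endloop
  endfacet
  facet normal 0.0000 0.0000 -1.0000
    outer loop
      vertex 0.5 10.6 0.0
      vertex 5.4 15.4 0.0
      vertex 15.8 8.7 0.0
    endloop
  endfacet
  facet normal 0.0000 0.0000 -1.0000
    outer loop
      vertex 1.2 3.8 0.0
      vertex 0.5 10.6 0.0
      vertex 15.8 8.7 0.0
    endloop
  endfacet
  facet normal 0.0000 0.0000 -1.0000
    outer loop
      vertex 6.9 0.1 0.0
      vertex 1.2 3.8 0.0
      vertex 15.8 8.7 0.0
    endloop
  endfacet
  facet normal 0.0000 0.0000 -1.0000
    outer loop
      vertex 13.4 2.2 0.0
      vertex 6.9 0.1 0.0
      vertex 15.8 8.7 0.0
    endloop
  endfacet
  facet normal 0.0000 0.0000 1.0000
    outer loop
      vertex 15.8 8.7 12.5
      vertex 12.2 14.5 12.5
      vertex 5.4 15.4 12.5
    endloop
  endfacet
  facet normal 0.0000 0.0000 1.0000
    outer loop
      vertex 15.8 8.7 12.5
      vertex 5.4 15.4 12.5
      vertex 0.5 10.6 12.5
    endloop
  endfacet
  facet normal 0.0000 0.0000 1.0000
    outer loop
      vertex 15.8 8.7 12.5
      vertex 0.5 10.6 12.5
      vertex 1.2 3.8 12.5
    endloop
  endfacet
  facet normal 0.0000 0.0000 1.0000
    outer loop
      vertex 15.8 8.7 12.5
      vertex 1.2 3.8 12.5
      vertex 6.9 0.1 12.5
    endloop
  endfacet
  facet normal 0.0000 0.0000 1.0000
    outer loop
      vertex 15.8 8.7 12.5
      vertex 6.9 0.1 12.5
      vertex 13.4 2.2 12.5
    endloop
  endfacet
  facet normal 0.8496 0.5274 0.0000
    outer loop
      vertex 15.8 8.7 0.0
      vertex 12.2 14.5 0.0
      vertex 12.2 14.5 12.5
    endloop
  endfacet
  facet normal 0.8496 0.5274 0.0000
    outer loop
      vertex 15.8 8.7 0.0
      vertex 12.2 14.5 12.5
      vertex 15.8 8.7 12.5
    endloop
  endfacet
  facet normal 0.1312 0.9914 0.0000
    outer loop
      vertex 12.2 14.5 0.0
      vertex 5.4 15.4 0.0
      vertex 5.4 15.4 12.5
    endloop
  endfacet
  facet normal 0.1312 0.9914 0.0000
    outer loop
      vertex 12.2 14.5 0.0
      vertex 5.4 15.4 12.5
      vertex 12.2 14.5 12.5
    endloop
  endfacet
  facet normal -0.6998 0.7144 0.0000
    outer loop
      vertex 5.4 15.4 0.0
      vertex 0.5 10.6 0.0
      vertex 0.5 10.6 12.5
    endloop
  endfacet
  facet normal -0.6998 0.7144 0.0000
    outer loop
      vertex 5.4 15.4 0.0
      vertex 0.5 10.6 12.5
      vertex 5.4 15.4 12.5
    endloop
  endfacet
  facet normal -0.9947 -0.1024 0.0000
    outer loop
      vertex 0.5 10.6 0.0
      vertex 1.2 3.8 0.0
      vertex 1.2 3.8 12.5
    endloop
  endfacet
  facet normal -0.9947 -0.1024 0.0000
    outer loop
      vertex 0.5 10.6 0.0
      vertex 1.2 3.8 12.5
      vertex 0.5 10.6 12.5
    endloop
  endfacet
  facet normal -0.5445 -0.8388 0.0000
    outer loop
      vertex 1.2 3.8 0.0
      vertex 6.9 0.1 0.0
      vertex 6.9 0.1 12.5
    endloop
  endfacet
  facet normal -0.5445 -0.8388 0.0000
    outer loop
      vertex 1.2 3.8 0.0
      vertex 6.9 0.1 12.5
      vertex 1.2 3.8 12.5
    endloop
  endfacet
  facet normal 0.3074 -0.9516 0.0000
    outer loop
      vertex 6.9 0.1 0.0
      vertex 13.4 2.2 0.0
      vertex 13.4 2.2 12.5
    endloop
  endfacet
  facet normal 0.3074 -0.9516 0.0000
    outer loop
      vertex 6.9 0.1 0.0
      vertex 13.4 2.2 12.5
      vertex 6.9 0.1 12.5
    endloop
  endfacet
  facet normal 0.9381 -0.3464 0.0000
    outer loop
      vertex 13.4 2.2 0.0
      vertex 15.8 8.7 0.0
      vertex 15.8 8.7 12.5
    endloop
  endfacet
  facet normal 0.9381 -0.3464 0.0000
    outer loop
      vertex 13.4 2.2 0.0
      vertex 15.8 8.7 12.5
      vertex 13.4 2.2 12.5
    endloop
  endfacet
endsolid part

The G0 Z moves step by Δz≈4.2 mm. Every layer's G1 loop is the same polygon, so the solid is a straight extrusion of it from z=0 to z≈12.5. Closing with flat bottom and top caps and triangulating gives 24 facets — a regular 7-sided prism (a cylinder approximated with 7 flat sides), circumscribed radius ≈ 7.9 mm, height ≈ 12.5 mm.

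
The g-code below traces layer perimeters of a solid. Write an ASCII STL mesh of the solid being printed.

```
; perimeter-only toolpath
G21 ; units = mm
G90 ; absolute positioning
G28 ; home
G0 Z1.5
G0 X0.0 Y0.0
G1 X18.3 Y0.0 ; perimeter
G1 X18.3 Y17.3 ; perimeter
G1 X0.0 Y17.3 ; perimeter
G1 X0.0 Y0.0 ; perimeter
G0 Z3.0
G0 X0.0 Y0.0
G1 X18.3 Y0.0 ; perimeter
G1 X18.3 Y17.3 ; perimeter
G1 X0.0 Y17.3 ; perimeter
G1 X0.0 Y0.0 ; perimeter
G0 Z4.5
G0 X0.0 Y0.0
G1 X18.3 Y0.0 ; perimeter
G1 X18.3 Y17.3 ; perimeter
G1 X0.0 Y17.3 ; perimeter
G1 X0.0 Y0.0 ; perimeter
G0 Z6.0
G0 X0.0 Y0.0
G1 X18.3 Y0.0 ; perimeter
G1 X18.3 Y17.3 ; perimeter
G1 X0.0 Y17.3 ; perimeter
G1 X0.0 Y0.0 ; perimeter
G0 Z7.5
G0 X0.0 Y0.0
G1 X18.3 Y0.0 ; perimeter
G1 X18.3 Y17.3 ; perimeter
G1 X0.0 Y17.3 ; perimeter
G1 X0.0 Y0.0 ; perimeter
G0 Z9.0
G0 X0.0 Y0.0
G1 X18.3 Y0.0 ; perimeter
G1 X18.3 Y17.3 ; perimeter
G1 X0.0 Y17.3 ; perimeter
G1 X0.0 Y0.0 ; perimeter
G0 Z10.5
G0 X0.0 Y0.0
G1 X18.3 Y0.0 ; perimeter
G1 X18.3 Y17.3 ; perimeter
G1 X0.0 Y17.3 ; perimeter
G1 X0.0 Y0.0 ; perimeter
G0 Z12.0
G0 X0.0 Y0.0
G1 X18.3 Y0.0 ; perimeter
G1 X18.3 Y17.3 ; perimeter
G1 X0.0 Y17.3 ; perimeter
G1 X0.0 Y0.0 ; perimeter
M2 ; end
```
solid part
  facet normal 0.0000 0.0000 -1.0000
    outer loop
      vertex 18.3 17.3 0.0
      vertex 18.3 0.0 0.0
      vertex 0.0 0.0 0.0
    endloop
  endfacet
  facet normal 0.0000 0.0000 -1.0000
    outer loop
      vertex 0.0 17.3 0.0
      vertex 18.3 17.3 0.0
      vertex 0.0 0.0 0.0
    endloop
  endfacet
  facet normal 0.0000 0.0000 1.0000
    outer loop
      vertex 0.0 0.0 12.0
      vertex 18.3 0.0 12.0
      vertex 18.3 17.3 12.0
    endloop
  endfacet
  facet normal 0.0000 0.0000 1.0000
    outer loop
      vertex 0.0 0.0 12.0
      vertex 18.3 17.3 12.0
      vertex 0.0 17.3 12.0
    endloop
  endfacet
  facet normal 0.0000 -1.0000 0.0000
    outer loop
      vertex 0.0 0.0 0.0
      vertex 18.3 0.0 0.0
      vertex 18.3 0.0 12.0
    endloop
  endfacet
  facet normal 0.0000 -1.0000 0.0000
    outer loop
      vertex 0.0 0.0 0.0
      vertex 18.3 0.0 12.0
      vertex 0.0 0.0 12.0
    endloop
  endfacet
  facet normal 0.0000 1.0000 0.0000
    outer loop
      vertex 18.3 17.3 12.0
      vertex 18.3 17.3 0.0
      vertex 0.0 17.3 0.0
    endloop
  endfacet
  facet normal 0.0000 1.0000 0.0000
    outer loop
      vertex 0.0 17.3 12.0
      vertex 18.3 17.3 12.0
      vertex 0.0 17.3 0.0
    endloop
  endfacet
  facet normal -1.0000 0.0000 0.0000
    outer loop
      vertex 0.0 17.3 12.0
      vertex 0.0 17.3 0.0
      vertex 0.0 0.0 0.0
    endloop
  endfacet
  facet normal -1.0000 0.0000 0.0000
    outer loop
      vertex 0.0 0.0 12.0
      vertex 0.0 17.3 12.0
      vertex 0.0 0.0 0.0
    endloop
  endfacet
  facet normal 1.0000 0.0000 0.0000
    outer loop
      vertex 18.3 0.0 0.0
      vertex 18.3 17.3 0.0
      vertex 18.3 17.3 12.0
    endloop
  endfacet
  facet normal 1.0000 0.0000 0.0000
    outer loop
      vertex 18.3 0.0 0.0
      vertex 18.3 17.3 12.0
      vertex 18.3 0.0 12.0
    endloop
  endfacet
endsolid part

The G0 Z moves step by Δz≈1.5 mm. Every layer's G1 loop is the same polygon, so the solid is a straight extrusion of it from z=0 to z≈12. Closing with flat bottom and top caps and triangulating gives 12 facets — a rectangular box, roughly 18.3 × 17.3 mm footprint and 12 mm tall.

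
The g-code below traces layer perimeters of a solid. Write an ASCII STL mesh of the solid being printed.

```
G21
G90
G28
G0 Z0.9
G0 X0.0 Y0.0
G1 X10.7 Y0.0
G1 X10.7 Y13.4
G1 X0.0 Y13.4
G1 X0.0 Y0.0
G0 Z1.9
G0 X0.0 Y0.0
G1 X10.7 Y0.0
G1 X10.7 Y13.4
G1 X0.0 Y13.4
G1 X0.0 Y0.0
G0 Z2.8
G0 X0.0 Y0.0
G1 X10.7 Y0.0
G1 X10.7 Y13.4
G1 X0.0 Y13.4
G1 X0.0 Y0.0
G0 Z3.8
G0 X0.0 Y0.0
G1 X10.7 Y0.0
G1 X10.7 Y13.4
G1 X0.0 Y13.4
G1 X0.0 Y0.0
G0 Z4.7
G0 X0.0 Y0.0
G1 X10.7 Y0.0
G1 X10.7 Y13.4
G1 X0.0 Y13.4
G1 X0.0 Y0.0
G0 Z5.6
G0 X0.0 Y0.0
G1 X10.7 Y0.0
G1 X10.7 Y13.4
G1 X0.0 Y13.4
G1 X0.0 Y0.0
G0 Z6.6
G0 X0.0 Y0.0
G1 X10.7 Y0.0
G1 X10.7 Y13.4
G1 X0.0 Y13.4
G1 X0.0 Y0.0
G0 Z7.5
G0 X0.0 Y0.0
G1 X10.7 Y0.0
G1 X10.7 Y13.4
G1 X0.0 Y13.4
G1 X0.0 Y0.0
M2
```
solid part
  facet normal 0.0000 0.0000 -1.0000
    outer loop
      vertex 10.7 13.4 0.0
      vertex 10.7 0.0 0.0
      vertex 0.0 0.0 0.0
    endloop
  endfacet
  facet normal 0.0000 0.0000 -1.0000
    outer loop
      vertex 0.0 13.4 0.0
      vertex 10.7 13.4 0.0
      vertex 0.0 0.0 0.0
    endloop
  endfacet
  facet normal 0.0000 0.0000 1.0000
    outer loop
      vertex 0.0 0.0 7.5
      vertex 10.7 0.0 7.5
      vertex 10.7 13.4 7.5
    endloop
  endfacet
  facet normal 0.0000 0.0000 1.0000
    outer loop
      vertex 0.0 0.0 7.5
      vertex 10.7 13.4 7.5
      vertex 0.0 13.4 7.5
    endloop
  endfacet
  facet normal 0.0000 -1.0000 0.0000
    outer loop
      vertex 0.0 0.0 0.0
      vertex 10.7 0.0 0.0
      vertex 10.7 0.0 7.5
    endloop
  endfacet
  facet normal 0.0000 -1.0000 0.0000
    outer loop
      vertex 0.0 0.0 0.0
      vertex 10.7 0.0 7.5
      vertex 0.0 0.0 7.5
    endloop
  endfacet
  facet normal 0.0000 1.0000 0.0000
    outer loop
      vertex 10.7 13.4 7.5
      vertex 10.7 13.4 0.0
      vertex 0.0 13.4 0.0
    endloop
  endfacet
  facet normal 0.0000 1.0000 0.0000
    outer loop
      vertex 0.0 13.4 7.5
      vertex 10.7 13.4 7.5
      vertex 0.0 13.4 0.0
    endloop
  endfacet
  facet normal -1.0000 0.0000 0.0000
    outer loop
      vertex 0.0 13.4 7.5
      vertex 0.0 13.4 0.0
      vertex 0.0 0.0 0.0
    endloop
  endfacet
  facet normal -1.0000 0.0000 0.0000
    outer loop
      vertex 0.0 0.0 7.5
      vertex 0.0 13.4 7.5
      vertex 0.0 0.0 0.0
    endloop
  endfacet
  facet normal 1.0000 0.0000 0.0000
    outer loop
      vertex 10.7 0.0 0.0
      vertex 10.7 13.4 0.0
      vertex 10.7 13.4 7.5
    endloop
  endfacet
  facet normal 1.0000 0.0000 0.0000
    outer loop
      vertex 10.7 0.0 0.0
      vertex 10.7 13.4 7.5
      vertex 10.7 0.0 7.5
    endloop
  endfacet
endsolid part

The G0 Z moves step by Δz≈0.9 mm. Every layer's G1 loop is the same polygon, so the solid is a straight extrusion of it from z=0 to z≈7.5. Closing with flat bottom and top caps and triangulating gives 12 facets — a rectangular box, roughly 10.7 × 13.4 mm footprint and 7.5 mm tall.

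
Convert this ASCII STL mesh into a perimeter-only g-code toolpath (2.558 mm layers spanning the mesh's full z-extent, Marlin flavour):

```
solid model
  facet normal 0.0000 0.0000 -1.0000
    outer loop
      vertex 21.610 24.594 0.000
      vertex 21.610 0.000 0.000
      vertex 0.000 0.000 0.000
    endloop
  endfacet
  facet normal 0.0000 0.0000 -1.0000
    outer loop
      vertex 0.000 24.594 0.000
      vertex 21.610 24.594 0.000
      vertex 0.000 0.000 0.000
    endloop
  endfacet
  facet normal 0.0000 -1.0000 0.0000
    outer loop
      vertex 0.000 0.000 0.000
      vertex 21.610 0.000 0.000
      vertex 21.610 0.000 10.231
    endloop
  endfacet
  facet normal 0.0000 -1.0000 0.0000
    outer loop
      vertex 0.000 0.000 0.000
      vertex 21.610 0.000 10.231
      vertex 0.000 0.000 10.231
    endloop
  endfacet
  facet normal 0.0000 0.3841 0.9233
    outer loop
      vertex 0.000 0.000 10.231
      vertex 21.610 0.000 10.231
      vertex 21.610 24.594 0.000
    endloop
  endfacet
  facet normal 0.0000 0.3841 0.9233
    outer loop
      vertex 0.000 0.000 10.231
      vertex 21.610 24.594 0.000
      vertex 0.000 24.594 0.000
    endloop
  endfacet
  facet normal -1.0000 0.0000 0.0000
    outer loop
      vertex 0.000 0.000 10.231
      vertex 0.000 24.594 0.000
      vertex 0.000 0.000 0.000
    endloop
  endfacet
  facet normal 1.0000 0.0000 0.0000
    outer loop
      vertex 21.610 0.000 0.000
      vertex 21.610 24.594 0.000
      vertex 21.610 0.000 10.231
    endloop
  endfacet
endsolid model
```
; perimeter-only toolpath
G21 ; units = mm
G90 ; absolute positioning
G28 ; home
; layer 1
G0 Z2.558
G0 X0.000 Y0.000
G1 X21.610 Y0.000
G1 X21.610 Y18.446
G1 X0.000 Y18.446
G1 X0.000 Y0.000
; layer 2
G0 Z5.115
G0 X0.000 Y0.000
G1 X21.610 Y0.000
G1 X21.610 Y12.297
G1 X0.000 Y12.297
G1 X0.000 Y0.000
; layer 3
G0 Z7.673
G0 X0.000 Y0.000
G1 X21.610 Y0.000
G1 X21.610 Y6.149
G1 X0.000 Y6.149
G1 X0.000 Y0.000
M2 ; end

The solid is a wedge (ramp): 21.6 × 24.6 mm base, rising to 10.2 mm along the y=0 edge and sloping linearly to z=0 at y=24.6. Slicing at Δz = 2.558 mm — 4 equal slices spanning the solid's height, so layer i sits at z = i·h/4 — gives 3 non-empty perimeters. Each is a 4-segment closed polygon; G0 lifts to the layer z and rapids to the start vertex, then G1 traces the edges. The cross-section shrinks linearly with z (the slice at the apex is degenerate and omitted).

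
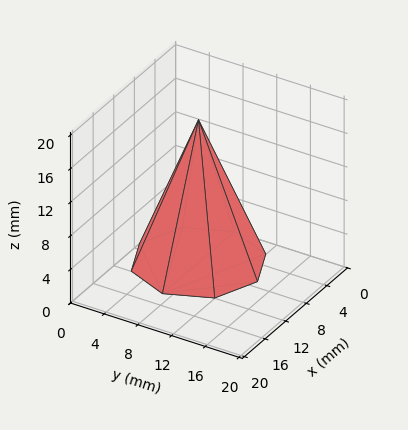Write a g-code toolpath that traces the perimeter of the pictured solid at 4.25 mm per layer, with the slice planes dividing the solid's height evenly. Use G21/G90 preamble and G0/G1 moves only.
Reading the render: the shape is a regular 8-sided pyramid, base circumscribed radius ≈ 7 mm, apex at z ≈ 17 mm (dimensions read to the nearest mm from the axis ticks). For the g-code, the solid's height is divided into equal slices at the stated Δz and each level perimeter traced with G1 moves after a G0 lift.

; perimeter-only toolpath
G21 ; units = mm
G90 ; absolute positioning
G28 ; home
; layer 1
G0 Z4.25
G0 X12.25 Y7.00
G1 X10.71 Y10.71
G1 X7.00 Y12.25
G1 X3.29 Y10.71
G1 X1.75 Y7.00
G1 X3.29 Y3.29
G1 X7.00 Y1.75
G1 X10.71 Y3.29
G1 X12.25 Y7.00
; layer 2
G0 Z8.50
G0 X10.50 Y7.00
G1 X9.47 Y9.47
G1 X7.00 Y10.50
G1 X4.53 Y9.47
G1 X3.50 Y7.00
G1 X4.53 Y4.53
G1 X7.00 Y3.50
G1 X9.47 Y4.53
G1 X10.50 Y7.00
; layer 3
G0 Z12.75
G0 X8.75 Y7.00
G1 X8.24 Y8.24
G1 X7.00 Y8.75
G1 X5.76 Y8.24
G1 X5.25 Y7.00
G1 X5.76 Y5.76
G1 X7.00 Y5.25
G1 X8.24 Y5.76
G1 X8.75 Y7.00
M2 ; end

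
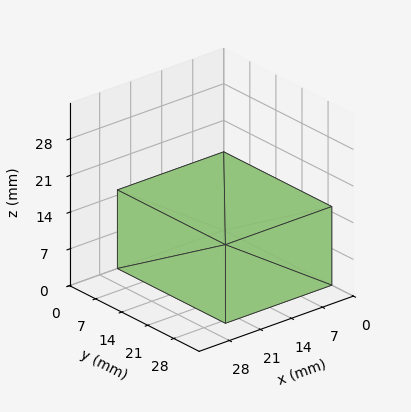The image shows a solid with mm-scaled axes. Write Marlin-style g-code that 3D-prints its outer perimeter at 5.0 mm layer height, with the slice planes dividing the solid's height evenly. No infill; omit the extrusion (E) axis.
Reading the render: the shape is a rectangular box, roughly 24 × 29 mm footprint and 15 mm tall (dimensions read to the nearest mm from the axis ticks). For the g-code, the solid's height is divided into equal slices at the stated Δz and each level perimeter traced with G1 moves after a G0 lift.

; perimeter-only toolpath
G21 ; units = mm
G90 ; absolute positioning
G28 ; home
; layer 1
G0 Z5.0
G0 X0.0 Y0.0
G1 X24.0 Y0.0
G1 X24.0 Y29.0
G1 X0.0 Y29.0
G1 X0.0 Y0.0
; layer 2
G0 Z10.0
G0 X0.0 Y0.0
G1 X24.0 Y0.0
G1 X24.0 Y29.0
G1 X0.0 Y29.0
G1 X0.0 Y0.0
; layer 3
G0 Z15.0
G0 X0.0 Y0.0
G1 X24.0 Y0.0
G1 X24.0 Y29.0
G1 X0.0 Y29.0
G1 X0.0 Y0.0
M2 ; end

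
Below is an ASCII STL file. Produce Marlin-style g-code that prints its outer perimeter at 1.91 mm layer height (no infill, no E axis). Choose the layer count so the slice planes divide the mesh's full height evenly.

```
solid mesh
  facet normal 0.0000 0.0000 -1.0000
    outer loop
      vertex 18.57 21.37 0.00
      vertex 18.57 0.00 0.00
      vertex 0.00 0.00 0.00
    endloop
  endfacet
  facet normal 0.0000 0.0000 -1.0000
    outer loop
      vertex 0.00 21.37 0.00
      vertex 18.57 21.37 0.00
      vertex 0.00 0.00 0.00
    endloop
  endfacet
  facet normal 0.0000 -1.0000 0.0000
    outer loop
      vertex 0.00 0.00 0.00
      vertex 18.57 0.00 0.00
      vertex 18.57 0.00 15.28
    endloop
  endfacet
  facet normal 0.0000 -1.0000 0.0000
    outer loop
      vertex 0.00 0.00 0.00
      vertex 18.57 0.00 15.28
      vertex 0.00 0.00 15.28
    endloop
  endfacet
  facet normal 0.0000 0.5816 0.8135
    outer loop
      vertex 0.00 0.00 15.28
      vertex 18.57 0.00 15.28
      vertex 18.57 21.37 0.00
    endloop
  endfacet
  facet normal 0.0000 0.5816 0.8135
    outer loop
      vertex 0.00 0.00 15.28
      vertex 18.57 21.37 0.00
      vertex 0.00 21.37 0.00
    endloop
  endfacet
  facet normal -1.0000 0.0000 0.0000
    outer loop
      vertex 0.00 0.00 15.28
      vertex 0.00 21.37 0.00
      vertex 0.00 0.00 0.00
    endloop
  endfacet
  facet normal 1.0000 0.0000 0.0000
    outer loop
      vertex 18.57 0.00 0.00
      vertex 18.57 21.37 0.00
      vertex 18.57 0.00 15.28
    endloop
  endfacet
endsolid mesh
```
; perimeter-only toolpath
G21 ; units = mm
G90 ; absolute positioning
G28 ; home
; layer 1
G0 Z1.91
G0 X0.00 Y0.00
G1 X18.57 Y0.00
G1 X18.57 Y18.70
G1 X0.00 Y18.70
G1 X0.00 Y0.00
; layer 2
G0 Z3.82
G0 X0.00 Y0.00
G1 X18.57 Y0.00
G1 X18.57 Y16.03
G1 X0.00 Y16.03
G1 X0.00 Y0.00
; layer 3
G0 Z5.73
G0 X0.00 Y0.00
G1 X18.57 Y0.00
G1 X18.57 Y13.36
G1 X0.00 Y13.36
G1 X0.00 Y0.00
; layer 4
G0 Z7.64
G0 X0.00 Y0.00
G1 X18.57 Y0.00
G1 X18.57 Y10.69
G1 X0.00 Y10.69
G1 X0.00 Y0.00
; layer 5
G0 Z9.55
G0 X0.00 Y0.00
G1 X18.57 Y0.00
G1 X18.57 Y8.01
G1 X0.00 Y8.01
G1 X0.00 Y0.00
; layer 6
G0 Z11.46
G0 X0.00 Y0.00
G1 X18.57 Y0.00
G1 X18.57 Y5.34
G1 X0.00 Y5.34
G1 X0.00 Y0.00
; layer 7
G0 Z13.37
G0 X0.00 Y0.00
G1 X18.57 Y0.00
G1 X18.57 Y2.67
G1 X0.00 Y2.67
G1 X0.00 Y0.00
M2 ; end

The solid is a wedge (ramp): 18.6 × 21.4 mm base, rising to 15.3 mm along the y=0 edge and sloping linearly to z=0 at y=21.4. Slicing at Δz = 1.91 mm — 8 equal slices spanning the solid's height, so layer i sits at z = i·h/8 — gives 7 non-empty perimeters. Each is a 4-segment closed polygon; G0 lifts to the layer z and rapids to the start vertex, then G1 traces the edges. The cross-section shrinks linearly with z (the slice at the apex is degenerate and omitted).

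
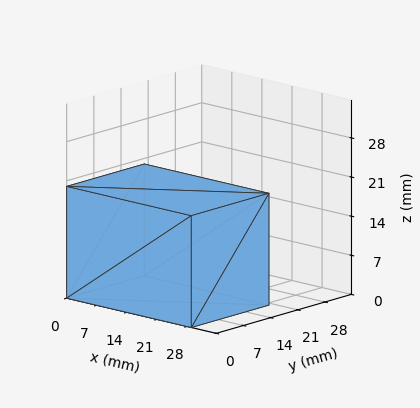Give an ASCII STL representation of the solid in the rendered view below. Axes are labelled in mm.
Reading the render: the shape is a rectangular box, roughly 29 × 20 mm footprint and 20 mm tall (dimensions read to the nearest mm from the axis ticks). For the STL, each face is triangulated and given an outward normal.

solid part
  facet normal 0.0000 0.0000 -1.0000
    outer loop
      vertex 29.0 20.0 0.0
      vertex 29.0 0.0 0.0
      vertex 0.0 0.0 0.0
    endloop
  endfacet
  facet normal 0.0000 0.0000 -1.0000
    outer loop
      vertex 0.0 20.0 0.0
      vertex 29.0 20.0 0.0
      vertex 0.0 0.0 0.0
    endloop
  endfacet
  facet normal 0.0000 0.0000 1.0000
    outer loop
      vertex 0.0 0.0 20.0
      vertex 29.0 0.0 20.0
      vertex 29.0 20.0 20.0
    endloop
  endfacet
  facet normal 0.0000 0.0000 1.0000
    outer loop
      vertex 0.0 0.0 20.0
      vertex 29.0 20.0 20.0
      vertex 0.0 20.0 20.0
    endloop
  endfacet
  facet normal 0.0000 -1.0000 0.0000
    outer loop
      vertex 0.0 0.0 0.0
      vertex 29.0 0.0 0.0
      vertex 29.0 0.0 20.0
    endloop
  endfacet
  facet normal 0.0000 -1.0000 0.0000
    outer loop
      vertex 0.0 0.0 0.0
      vertex 29.0 0.0 20.0
      vertex 0.0 0.0 20.0
    endloop
  endfacet
  facet normal 0.0000 1.0000 0.0000
    outer loop
      vertex 29.0 20.0 20.0
      vertex 29.0 20.0 0.0
      vertex 0.0 20.0 0.0
    endloop
  endfacet
  facet normal 0.0000 1.0000 0.0000
    outer loop
      vertex 0.0 20.0 20.0
      vertex 29.0 20.0 20.0
      vertex 0.0 20.0 0.0
    endloop
  endfacet
  facet normal -1.0000 0.0000 0.0000
    outer loop
      vertex 0.0 20.0 20.0
      vertex 0.0 20.0 0.0
      vertex 0.0 0.0 0.0
    endloop
  endfacet
  facet normal -1.0000 0.0000 0.0000
    outer loop
      vertex 0.0 0.0 20.0
      vertex 0.0 20.0 20.0
      vertex 0.0 0.0 0.0
    endloop
  endfacet
  facet normal 1.0000 0.0000 0.0000
    outer loop
      vertex 29.0 0.0 0.0
      vertex 29.0 20.0 0.0
      vertex 29.0 20.0 20.0
    endloop
  endfacet
  facet normal 1.0000 0.0000 0.0000
    outer loop
      vertex 29.0 0.0 0.0
      vertex 29.0 20.0 20.0
      vertex 29.0 0.0 20.0
    endloop
  endfacet
endsolid part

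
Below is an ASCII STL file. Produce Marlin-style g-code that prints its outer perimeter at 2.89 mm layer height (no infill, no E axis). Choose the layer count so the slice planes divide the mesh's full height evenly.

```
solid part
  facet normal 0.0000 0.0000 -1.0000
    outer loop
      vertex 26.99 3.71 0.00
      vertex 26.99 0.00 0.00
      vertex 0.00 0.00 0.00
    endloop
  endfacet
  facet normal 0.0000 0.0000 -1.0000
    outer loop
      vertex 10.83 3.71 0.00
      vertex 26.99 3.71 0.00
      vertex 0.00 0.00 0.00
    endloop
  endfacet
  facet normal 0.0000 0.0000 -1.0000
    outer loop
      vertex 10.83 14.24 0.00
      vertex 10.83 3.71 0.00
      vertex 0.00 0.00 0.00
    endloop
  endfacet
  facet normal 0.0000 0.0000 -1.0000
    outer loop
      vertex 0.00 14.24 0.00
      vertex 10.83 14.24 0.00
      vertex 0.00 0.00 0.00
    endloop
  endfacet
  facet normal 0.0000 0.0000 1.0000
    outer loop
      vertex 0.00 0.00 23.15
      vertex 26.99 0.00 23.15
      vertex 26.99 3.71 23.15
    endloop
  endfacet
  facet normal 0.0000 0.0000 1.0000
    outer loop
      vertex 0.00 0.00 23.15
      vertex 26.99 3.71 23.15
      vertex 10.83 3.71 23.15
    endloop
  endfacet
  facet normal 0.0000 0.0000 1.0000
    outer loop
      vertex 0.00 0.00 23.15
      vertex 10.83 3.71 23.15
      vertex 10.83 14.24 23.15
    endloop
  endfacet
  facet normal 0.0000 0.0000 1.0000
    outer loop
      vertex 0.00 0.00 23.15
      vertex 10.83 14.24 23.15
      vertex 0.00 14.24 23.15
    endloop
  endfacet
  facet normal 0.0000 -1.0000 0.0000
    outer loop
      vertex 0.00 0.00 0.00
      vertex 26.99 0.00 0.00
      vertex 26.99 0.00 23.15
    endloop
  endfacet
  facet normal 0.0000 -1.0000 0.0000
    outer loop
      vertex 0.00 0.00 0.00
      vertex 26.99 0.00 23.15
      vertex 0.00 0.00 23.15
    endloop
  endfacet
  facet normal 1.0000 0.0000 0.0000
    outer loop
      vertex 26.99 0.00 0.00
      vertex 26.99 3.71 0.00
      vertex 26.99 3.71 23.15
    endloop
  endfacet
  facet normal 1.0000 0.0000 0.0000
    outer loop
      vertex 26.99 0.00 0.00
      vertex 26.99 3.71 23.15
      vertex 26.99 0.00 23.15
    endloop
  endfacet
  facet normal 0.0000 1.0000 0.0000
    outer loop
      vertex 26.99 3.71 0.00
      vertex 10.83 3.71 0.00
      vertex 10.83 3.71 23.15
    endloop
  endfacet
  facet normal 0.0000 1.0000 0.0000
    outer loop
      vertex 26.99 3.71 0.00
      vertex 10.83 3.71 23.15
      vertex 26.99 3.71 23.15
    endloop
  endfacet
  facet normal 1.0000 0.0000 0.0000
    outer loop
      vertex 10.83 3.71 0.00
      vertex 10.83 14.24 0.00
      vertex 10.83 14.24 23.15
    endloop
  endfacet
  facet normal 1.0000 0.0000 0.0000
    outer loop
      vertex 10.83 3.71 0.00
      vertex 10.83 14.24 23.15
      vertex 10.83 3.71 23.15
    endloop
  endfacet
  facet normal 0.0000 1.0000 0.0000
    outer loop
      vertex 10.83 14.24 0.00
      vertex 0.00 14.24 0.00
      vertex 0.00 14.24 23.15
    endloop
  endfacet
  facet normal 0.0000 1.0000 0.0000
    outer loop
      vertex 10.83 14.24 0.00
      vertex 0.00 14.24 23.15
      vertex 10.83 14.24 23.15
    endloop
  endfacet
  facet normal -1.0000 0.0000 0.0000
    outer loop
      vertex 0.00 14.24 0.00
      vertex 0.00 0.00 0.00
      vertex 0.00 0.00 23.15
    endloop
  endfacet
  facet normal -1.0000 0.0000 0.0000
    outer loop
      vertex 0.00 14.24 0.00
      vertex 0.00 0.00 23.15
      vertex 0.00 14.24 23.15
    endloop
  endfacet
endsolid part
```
; perimeter-only toolpath
G21 ; units = mm
G90 ; absolute positioning
G28 ; home
; layer 1
G0 Z2.89
G0 X0.00 Y0.00
G1 X26.99 Y0.00
G1 X26.99 Y3.71
G1 X10.83 Y3.71
G1 X10.83 Y14.24
G1 X0.00 Y14.24
G1 X0.00 Y0.00
; layer 2
G0 Z5.79
G0 X0.00 Y0.00
G1 X26.99 Y0.00
G1 X26.99 Y3.71
G1 X10.83 Y3.71
G1 X10.83 Y14.24
G1 X0.00 Y14.24
G1 X0.00 Y0.00
; layer 3
G0 Z8.68
G0 X0.00 Y0.00
G1 X26.99 Y0.00
G1 X26.99 Y3.71
G1 X10.83 Y3.71
G1 X10.83 Y14.24
G1 X0.00 Y14.24
G1 X0.00 Y0.00
; layer 4
G0 Z11.57
G0 X0.00 Y0.00
G1 X26.99 Y0.00
G1 X26.99 Y3.71
G1 X10.83 Y3.71
G1 X10.83 Y14.24
G1 X0.00 Y14.24
G1 X0.00 Y0.00
; layer 5
G0 Z14.47
G0 X0.00 Y0.00
G1 X26.99 Y0.00
G1 X26.99 Y3.71
G1 X10.83 Y3.71
G1 X10.83 Y14.24
G1 X0.00 Y14.24
G1 X0.00 Y0.00
; layer 6
G0 Z17.36
G0 X0.00 Y0.00
G1 X26.99 Y0.00
G1 X26.99 Y3.71
G1 X10.83 Y3.71
G1 X10.83 Y14.24
G1 X0.00 Y14.24
G1 X0.00 Y0.00
; layer 7
G0 Z20.26
G0 X0.00 Y0.00
G1 X26.99 Y0.00
G1 X26.99 Y3.71
G1 X10.83 Y3.71
G1 X10.83 Y14.24
G1 X0.00 Y14.24
G1 X0.00 Y0.00
; layer 8
G0 Z23.15
G0 X0.00 Y0.00
G1 X26.99 Y0.00
G1 X26.99 Y3.71
G1 X10.83 Y3.71
G1 X10.83 Y14.24
G1 X0.00 Y14.24
G1 X0.00 Y0.00
M2 ; end

The solid is an L-shaped prism: outer 27 × 14.2 mm, arm thicknesses ≈ 3.71 mm (horizontal) and 10.8 mm (vertical), extruded 23.1 mm in z. Slicing at Δz = 2.89 mm — 8 equal slices spanning the solid's height, so layer i sits at z = i·h/8 — gives 8 non-empty perimeters. Each is a 6-segment closed polygon; G0 lifts to the layer z and rapids to the start vertex, then G1 traces the edges.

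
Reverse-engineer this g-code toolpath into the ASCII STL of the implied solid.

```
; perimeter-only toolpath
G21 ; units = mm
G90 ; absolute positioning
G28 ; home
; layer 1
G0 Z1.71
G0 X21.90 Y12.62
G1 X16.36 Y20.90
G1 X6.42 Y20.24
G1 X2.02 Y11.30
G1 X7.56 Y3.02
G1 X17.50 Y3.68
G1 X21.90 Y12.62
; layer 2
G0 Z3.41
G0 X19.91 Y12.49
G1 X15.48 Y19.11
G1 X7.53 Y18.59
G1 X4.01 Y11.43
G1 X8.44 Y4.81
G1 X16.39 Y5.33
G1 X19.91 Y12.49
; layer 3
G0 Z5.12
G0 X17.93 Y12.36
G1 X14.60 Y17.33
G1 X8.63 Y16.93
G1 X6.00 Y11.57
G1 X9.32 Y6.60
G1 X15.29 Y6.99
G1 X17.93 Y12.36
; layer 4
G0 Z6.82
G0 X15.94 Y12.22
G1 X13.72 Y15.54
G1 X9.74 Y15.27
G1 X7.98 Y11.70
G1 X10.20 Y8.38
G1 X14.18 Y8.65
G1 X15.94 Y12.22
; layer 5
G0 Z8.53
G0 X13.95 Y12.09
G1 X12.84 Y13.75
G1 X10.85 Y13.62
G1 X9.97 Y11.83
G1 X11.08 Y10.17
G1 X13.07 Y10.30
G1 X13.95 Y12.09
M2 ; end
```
solid part
  facet normal 0.0000 0.0000 -1.0000
    outer loop
      vertex 5.31 21.90 0.00
      vertex 17.24 22.69 0.00
      vertex 23.89 12.75 0.00
    endloop
  endfacet
  facet normal 0.0000 0.0000 -1.0000
    outer loop
      vertex 0.03 11.17 0.00
      vertex 5.31 21.90 0.00
      vertex 23.89 12.75 0.00
    endloop
  endfacet
  facet normal 0.0000 0.0000 -1.0000
    outer loop
      vertex 6.68 1.23 0.00
      vertex 0.03 11.17 0.00
      vertex 23.89 12.75 0.00
    endloop
  endfacet
  facet normal 0.0000 0.0000 -1.0000
    outer loop
      vertex 18.61 2.02 0.00
      vertex 6.68 1.23 0.00
      vertex 23.89 12.75 0.00
    endloop
  endfacet
  facet normal 0.5841 0.3908 0.7114
    outer loop
      vertex 23.89 12.75 0.00
      vertex 17.24 22.69 0.00
      vertex 11.96 11.96 10.23
    endloop
  endfacet
  facet normal -0.0464 0.7012 0.7115
    outer loop
      vertex 17.24 22.69 0.00
      vertex 5.31 21.90 0.00
      vertex 11.96 11.96 10.23
    endloop
  endfacet
  facet normal -0.6306 0.3103 0.7114
    outer loop
      vertex 5.31 21.90 0.00
      vertex 0.03 11.17 0.00
      vertex 11.96 11.96 10.23
    endloop
  endfacet
  facet normal -0.5841 -0.3908 0.7114
    outer loop
      vertex 0.03 11.17 0.00
      vertex 6.68 1.23 0.00
      vertex 11.96 11.96 10.23
    endloop
  endfacet
  facet normal 0.0464 -0.7012 0.7115
    outer loop
      vertex 6.68 1.23 0.00
      vertex 18.61 2.02 0.00
      vertex 11.96 11.96 10.23
    endloop
  endfacet
  facet normal 0.6306 -0.3103 0.7114
    outer loop
      vertex 18.61 2.02 0.00
      vertex 23.89 12.75 0.00
      vertex 11.96 11.96 10.23
    endloop
  endfacet
endsolid part

The G0 Z moves step by Δz≈1.71 mm. The G1 loops shrink linearly with z, so the solid tapers from its base footprint up to z≈10.2. Closing with a flat bottom cap and the tapered top and triangulating gives 10 facets — a regular 6-sided pyramid, base circumscribed radius ≈ 12 mm, apex at z ≈ 10.2 mm.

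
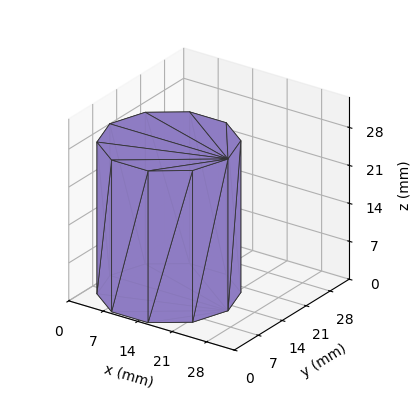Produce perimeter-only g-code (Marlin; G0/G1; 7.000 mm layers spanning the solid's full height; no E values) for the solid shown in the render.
Reading the render: the shape is a regular 10-sided prism (a cylinder approximated with 10 flat sides), circumscribed radius ≈ 12 mm, height ≈ 28 mm (dimensions read to the nearest mm from the axis ticks). For the g-code, the solid's height is divided into equal slices at the stated Δz and each level perimeter traced with G1 moves after a G0 lift.

; perimeter-only toolpath
G21 ; units = mm
G90 ; absolute positioning
G28 ; home
; layer 1
G0 Z7.000
G0 X24.000 Y12.000
G1 X21.708 Y19.053
G1 X15.708 Y23.413
G1 X8.292 Y23.413
G1 X2.292 Y19.053
G1 X0.000 Y12.000
G1 X2.292 Y4.947
G1 X8.292 Y0.587
G1 X15.708 Y0.587
G1 X21.708 Y4.947
G1 X24.000 Y12.000
; layer 2
G0 Z14.000
G0 X24.000 Y12.000
G1 X21.708 Y19.053
G1 X15.708 Y23.413
G1 X8.292 Y23.413
G1 X2.292 Y19.053
G1 X0.000 Y12.000
G1 X2.292 Y4.947
G1 X8.292 Y0.587
G1 X15.708 Y0.587
G1 X21.708 Y4.947
G1 X24.000 Y12.000
; layer 3
G0 Z21.000
G0 X24.000 Y12.000
G1 X21.708 Y19.053
G1 X15.708 Y23.413
G1 X8.292 Y23.413
G1 X2.292 Y19.053
G1 X0.000 Y12.000
G1 X2.292 Y4.947
G1 X8.292 Y0.587
G1 X15.708 Y0.587
G1 X21.708 Y4.947
G1 X24.000 Y12.000
; layer 4
G0 Z28.000
G0 X24.000 Y12.000
G1 X21.708 Y19.053
G1 X15.708 Y23.413
G1 X8.292 Y23.413
G1 X2.292 Y19.053
G1 X0.000 Y12.000
G1 X2.292 Y4.947
G1 X8.292 Y0.587
G1 X15.708 Y0.587
G1 X21.708 Y4.947
G1 X24.000 Y12.000
M2 ; end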